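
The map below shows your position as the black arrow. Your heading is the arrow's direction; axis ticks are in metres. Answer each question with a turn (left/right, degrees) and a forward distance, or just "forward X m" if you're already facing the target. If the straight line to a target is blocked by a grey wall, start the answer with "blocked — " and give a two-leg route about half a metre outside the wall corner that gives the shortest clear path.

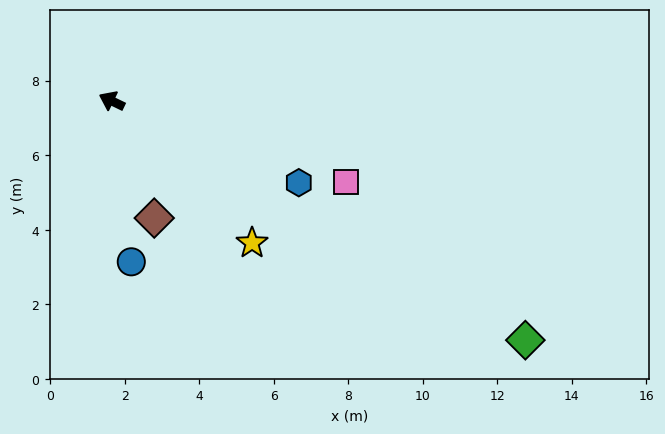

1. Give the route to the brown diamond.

turn left 136°, forward 3.3 m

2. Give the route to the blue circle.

turn left 123°, forward 4.3 m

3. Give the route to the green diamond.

turn left 176°, forward 12.8 m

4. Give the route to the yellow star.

turn left 160°, forward 5.4 m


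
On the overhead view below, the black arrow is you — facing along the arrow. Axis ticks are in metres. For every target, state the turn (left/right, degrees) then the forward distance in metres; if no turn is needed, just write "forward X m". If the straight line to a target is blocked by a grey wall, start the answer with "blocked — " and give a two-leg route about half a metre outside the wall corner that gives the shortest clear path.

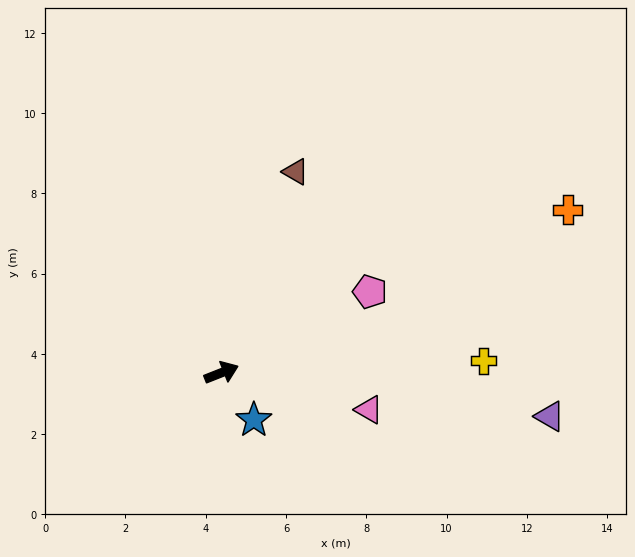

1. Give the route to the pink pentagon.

turn left 7°, forward 4.2 m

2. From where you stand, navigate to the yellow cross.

turn right 19°, forward 6.5 m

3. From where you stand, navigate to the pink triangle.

turn right 36°, forward 3.8 m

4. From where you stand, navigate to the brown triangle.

turn left 48°, forward 5.3 m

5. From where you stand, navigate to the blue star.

turn right 77°, forward 1.4 m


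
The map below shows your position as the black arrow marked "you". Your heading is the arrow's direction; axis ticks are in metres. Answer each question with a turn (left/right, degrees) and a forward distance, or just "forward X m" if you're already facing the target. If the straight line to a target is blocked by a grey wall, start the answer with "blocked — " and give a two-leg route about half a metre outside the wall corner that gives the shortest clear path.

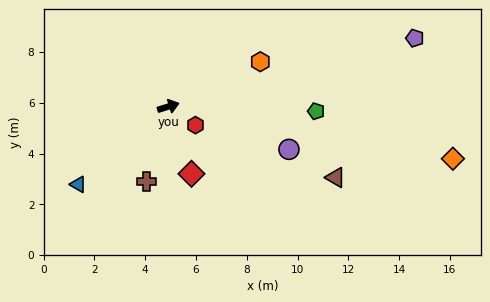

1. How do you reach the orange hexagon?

turn left 9°, forward 4.0 m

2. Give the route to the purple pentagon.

forward 10.1 m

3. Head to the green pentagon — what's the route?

turn right 19°, forward 5.8 m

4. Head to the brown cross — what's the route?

turn right 124°, forward 3.1 m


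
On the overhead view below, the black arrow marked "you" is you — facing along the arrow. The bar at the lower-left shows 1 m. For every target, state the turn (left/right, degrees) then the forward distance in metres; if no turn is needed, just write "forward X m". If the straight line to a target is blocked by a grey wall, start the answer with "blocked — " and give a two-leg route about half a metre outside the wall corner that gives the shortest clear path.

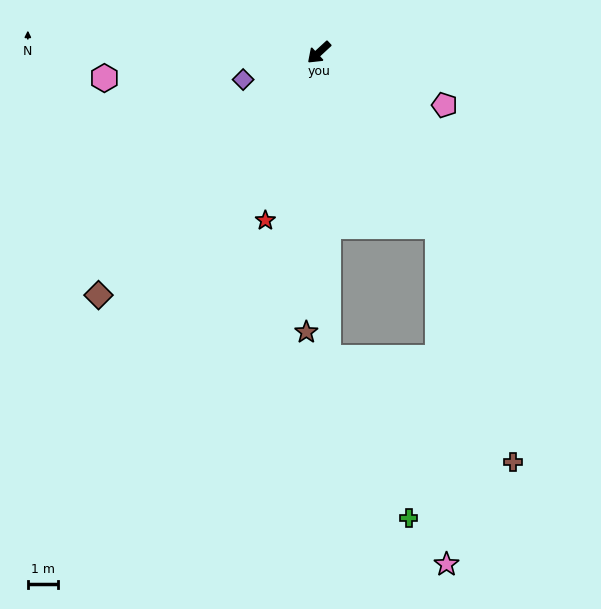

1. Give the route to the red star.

turn left 30°, forward 5.9 m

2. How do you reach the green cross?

blocked — turn left 49°, forward 10.3 m, then turn left 25°, forward 6.0 m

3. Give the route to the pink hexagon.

turn right 36°, forward 7.3 m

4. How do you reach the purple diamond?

turn right 23°, forward 2.7 m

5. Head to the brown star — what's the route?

turn left 45°, forward 9.4 m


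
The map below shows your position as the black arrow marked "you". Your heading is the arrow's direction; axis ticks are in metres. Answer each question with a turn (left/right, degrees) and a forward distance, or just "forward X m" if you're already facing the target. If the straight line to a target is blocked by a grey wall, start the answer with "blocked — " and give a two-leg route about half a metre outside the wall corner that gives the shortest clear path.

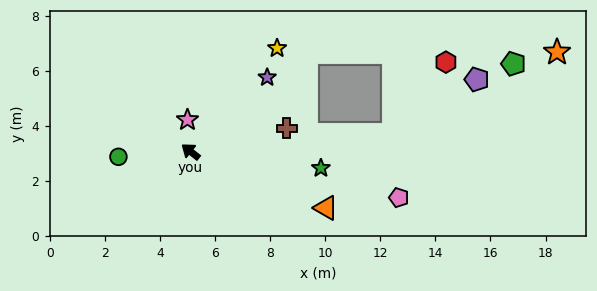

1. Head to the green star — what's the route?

turn right 149°, forward 4.8 m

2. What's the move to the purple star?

turn right 98°, forward 3.9 m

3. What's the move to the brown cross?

turn right 128°, forward 3.6 m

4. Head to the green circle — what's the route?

turn left 43°, forward 2.6 m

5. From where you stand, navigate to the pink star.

turn right 46°, forward 1.2 m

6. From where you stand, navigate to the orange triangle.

turn right 164°, forward 5.3 m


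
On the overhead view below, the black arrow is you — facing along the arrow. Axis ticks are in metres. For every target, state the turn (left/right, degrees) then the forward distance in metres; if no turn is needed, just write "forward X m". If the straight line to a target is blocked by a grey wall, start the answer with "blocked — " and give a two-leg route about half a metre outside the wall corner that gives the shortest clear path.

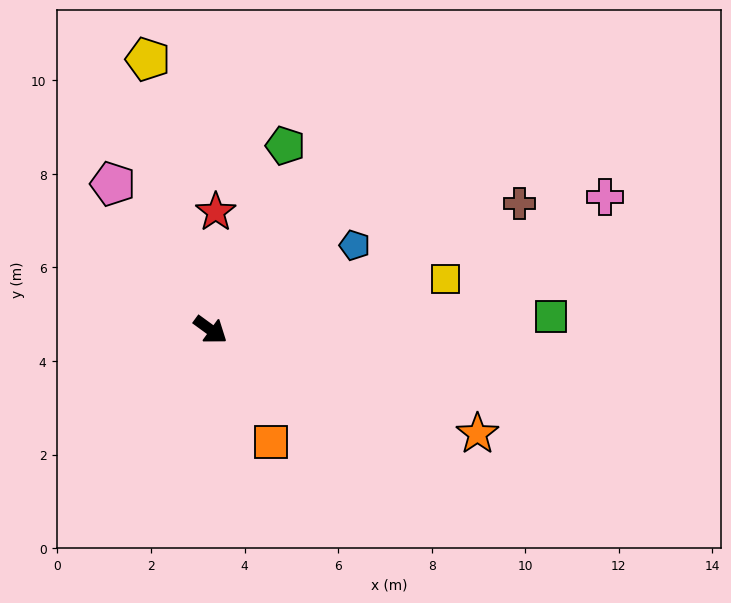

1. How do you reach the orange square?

turn right 25°, forward 2.7 m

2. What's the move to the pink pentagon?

turn left 160°, forward 3.8 m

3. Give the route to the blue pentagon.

turn left 66°, forward 3.6 m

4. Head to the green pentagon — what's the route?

turn left 104°, forward 4.2 m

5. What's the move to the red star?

turn left 124°, forward 2.5 m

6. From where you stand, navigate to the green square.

turn left 38°, forward 7.3 m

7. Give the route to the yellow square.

turn left 48°, forward 5.1 m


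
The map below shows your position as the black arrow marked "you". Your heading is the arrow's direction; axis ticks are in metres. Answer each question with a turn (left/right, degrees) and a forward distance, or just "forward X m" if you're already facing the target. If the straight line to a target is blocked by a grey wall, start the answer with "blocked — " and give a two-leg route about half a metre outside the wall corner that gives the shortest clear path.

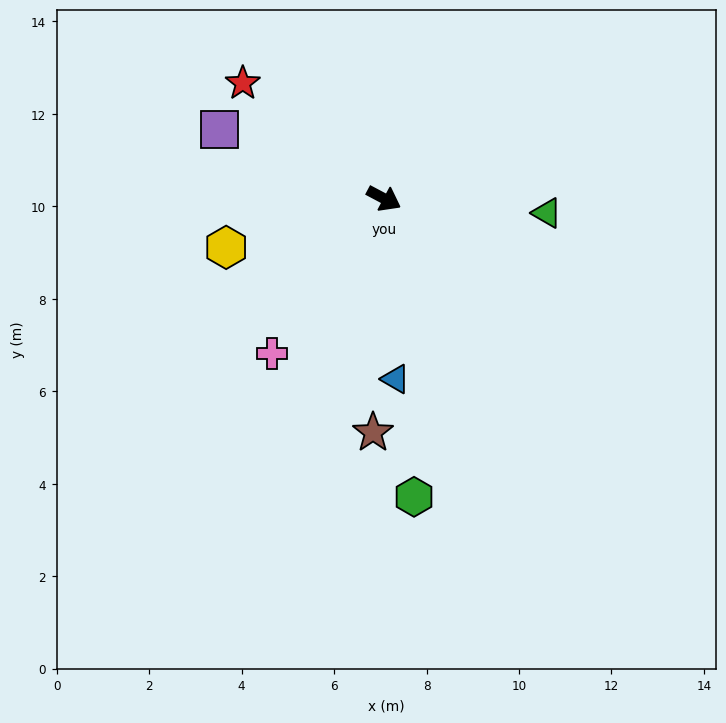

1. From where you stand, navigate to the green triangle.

turn left 23°, forward 3.5 m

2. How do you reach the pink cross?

turn right 98°, forward 4.1 m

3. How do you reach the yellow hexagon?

turn right 135°, forward 3.6 m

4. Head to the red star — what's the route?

turn left 169°, forward 3.9 m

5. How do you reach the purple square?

turn right 175°, forward 3.9 m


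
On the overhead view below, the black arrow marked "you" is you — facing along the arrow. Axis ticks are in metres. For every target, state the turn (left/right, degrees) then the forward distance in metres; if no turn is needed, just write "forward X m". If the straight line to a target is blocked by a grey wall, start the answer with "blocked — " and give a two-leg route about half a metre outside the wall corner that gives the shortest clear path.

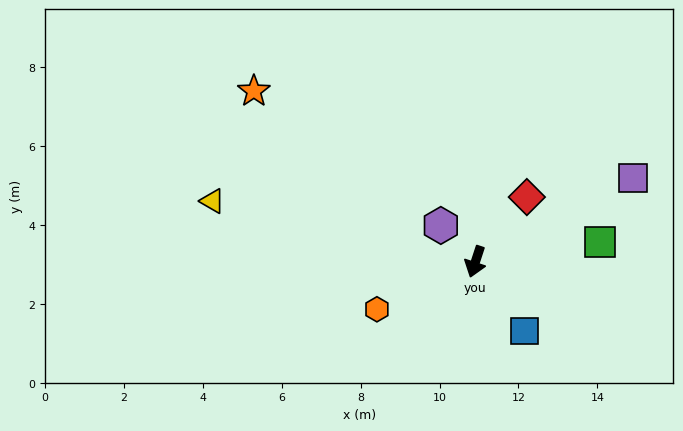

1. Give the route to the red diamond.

turn left 160°, forward 2.1 m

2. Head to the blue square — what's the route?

turn left 53°, forward 2.2 m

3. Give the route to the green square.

turn left 117°, forward 3.2 m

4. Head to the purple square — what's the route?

turn left 136°, forward 4.5 m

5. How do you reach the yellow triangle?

turn right 85°, forward 6.8 m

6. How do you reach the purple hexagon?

turn right 118°, forward 1.3 m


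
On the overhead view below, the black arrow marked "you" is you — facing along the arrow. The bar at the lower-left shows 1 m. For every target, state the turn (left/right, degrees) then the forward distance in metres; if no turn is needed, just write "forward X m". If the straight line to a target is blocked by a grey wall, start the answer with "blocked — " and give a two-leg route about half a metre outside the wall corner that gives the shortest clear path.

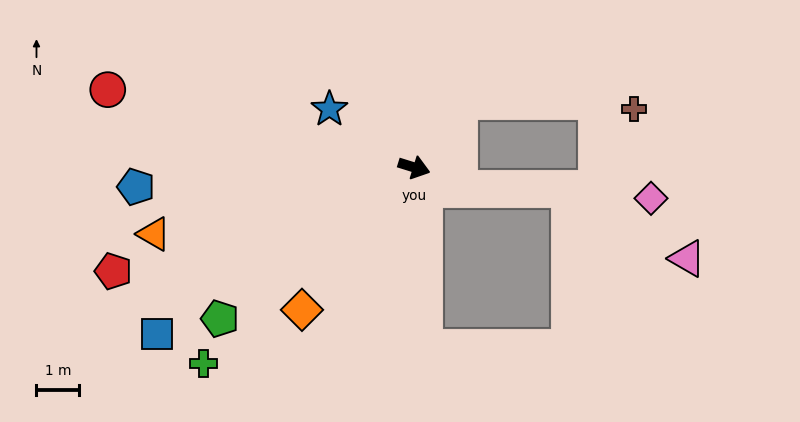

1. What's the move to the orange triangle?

turn right 148°, forward 6.3 m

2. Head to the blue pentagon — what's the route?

turn right 159°, forward 6.6 m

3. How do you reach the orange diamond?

turn right 111°, forward 4.3 m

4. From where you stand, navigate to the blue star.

turn left 163°, forward 2.4 m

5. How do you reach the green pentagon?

turn right 125°, forward 5.8 m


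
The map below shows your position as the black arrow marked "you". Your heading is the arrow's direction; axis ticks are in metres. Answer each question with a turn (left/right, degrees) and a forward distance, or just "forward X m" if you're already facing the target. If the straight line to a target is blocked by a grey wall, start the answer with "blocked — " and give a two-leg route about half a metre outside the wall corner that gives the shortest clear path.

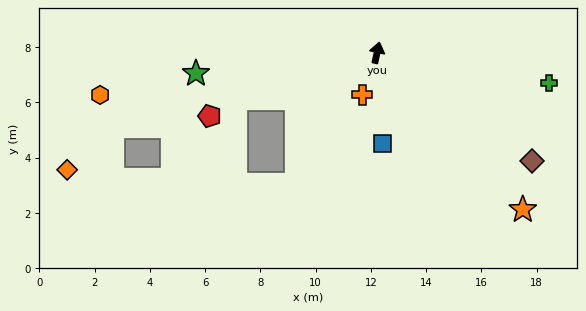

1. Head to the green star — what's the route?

turn left 109°, forward 6.6 m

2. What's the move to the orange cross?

turn left 173°, forward 1.6 m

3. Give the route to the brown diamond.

turn right 113°, forward 6.8 m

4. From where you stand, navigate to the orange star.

turn right 125°, forward 7.8 m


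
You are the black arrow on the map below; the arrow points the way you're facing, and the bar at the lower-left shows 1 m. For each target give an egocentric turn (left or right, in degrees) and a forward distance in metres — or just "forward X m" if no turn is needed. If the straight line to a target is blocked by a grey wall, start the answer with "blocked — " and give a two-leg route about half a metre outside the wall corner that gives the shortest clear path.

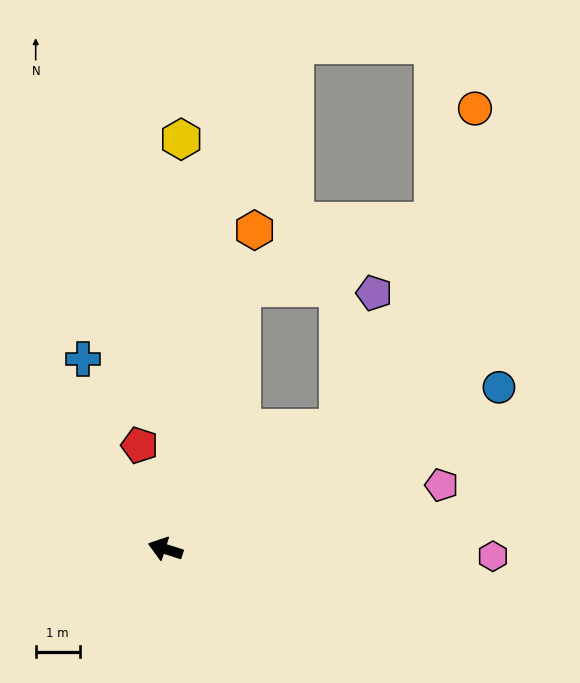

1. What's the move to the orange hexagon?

turn right 88°, forward 7.5 m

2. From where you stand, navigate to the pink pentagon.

turn right 149°, forward 6.5 m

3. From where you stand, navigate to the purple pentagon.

blocked — turn right 127°, forward 4.8 m, then turn left 39°, forward 3.2 m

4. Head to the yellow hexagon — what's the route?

turn right 75°, forward 9.3 m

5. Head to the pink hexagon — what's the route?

turn right 164°, forward 7.5 m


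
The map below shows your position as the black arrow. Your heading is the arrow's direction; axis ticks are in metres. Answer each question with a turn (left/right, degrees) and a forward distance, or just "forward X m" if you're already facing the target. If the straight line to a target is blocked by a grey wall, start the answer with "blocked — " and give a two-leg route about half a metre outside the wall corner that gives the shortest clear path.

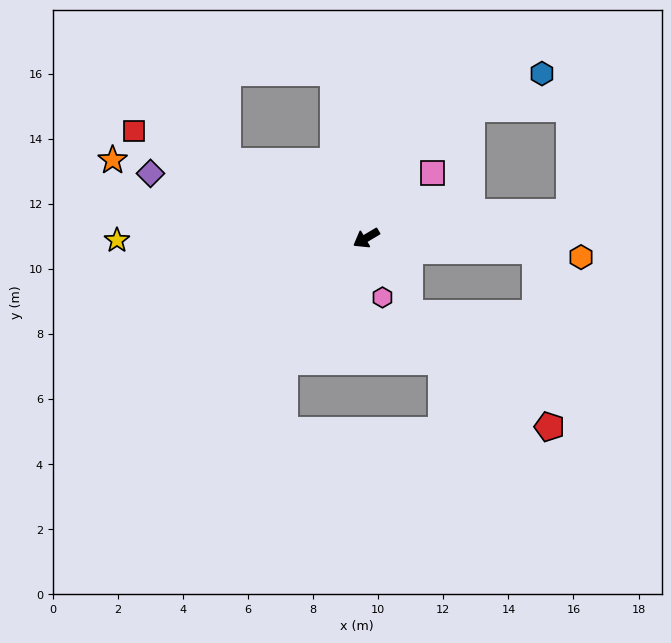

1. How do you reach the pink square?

turn right 166°, forward 2.9 m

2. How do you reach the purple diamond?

turn right 47°, forward 6.9 m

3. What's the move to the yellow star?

turn right 30°, forward 7.7 m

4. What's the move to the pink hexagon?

turn left 75°, forward 1.9 m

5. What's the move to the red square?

turn right 55°, forward 7.9 m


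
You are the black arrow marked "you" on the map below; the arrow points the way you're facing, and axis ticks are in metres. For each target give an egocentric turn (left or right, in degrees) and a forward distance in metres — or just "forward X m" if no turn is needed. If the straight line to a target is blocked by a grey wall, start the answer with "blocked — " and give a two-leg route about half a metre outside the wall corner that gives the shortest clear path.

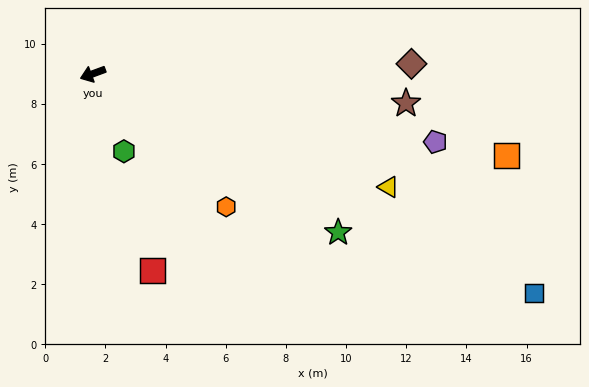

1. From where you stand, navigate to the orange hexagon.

turn left 115°, forward 6.3 m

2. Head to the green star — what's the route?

turn left 127°, forward 9.7 m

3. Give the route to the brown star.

turn left 154°, forward 10.5 m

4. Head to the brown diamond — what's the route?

turn left 162°, forward 10.6 m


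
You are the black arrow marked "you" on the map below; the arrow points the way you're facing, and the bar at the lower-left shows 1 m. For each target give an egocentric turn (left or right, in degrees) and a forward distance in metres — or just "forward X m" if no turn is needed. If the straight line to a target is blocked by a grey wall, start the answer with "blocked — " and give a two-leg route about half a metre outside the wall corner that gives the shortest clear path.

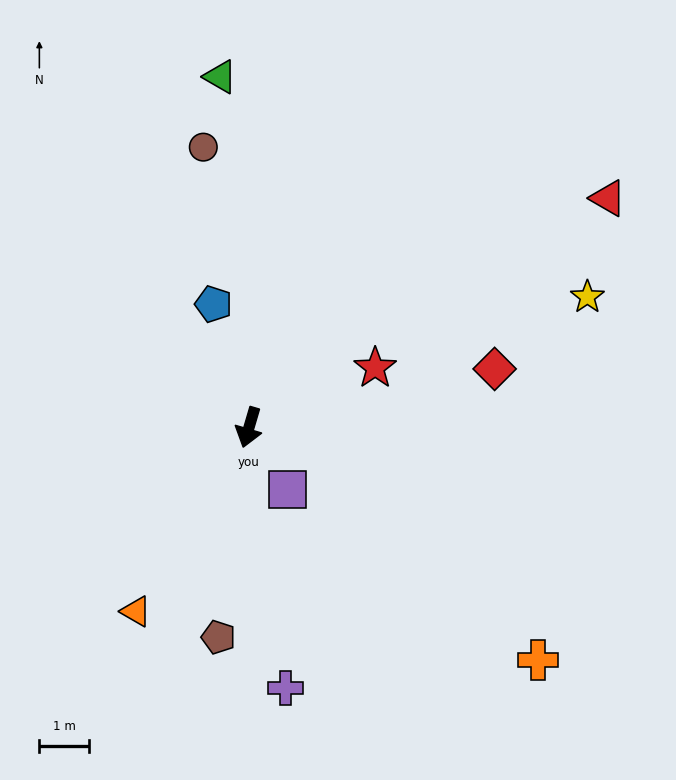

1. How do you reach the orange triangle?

turn right 15°, forward 4.3 m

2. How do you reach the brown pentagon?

turn left 8°, forward 4.3 m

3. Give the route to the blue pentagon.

turn right 148°, forward 2.6 m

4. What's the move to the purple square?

turn left 48°, forward 1.5 m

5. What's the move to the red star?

turn left 132°, forward 2.8 m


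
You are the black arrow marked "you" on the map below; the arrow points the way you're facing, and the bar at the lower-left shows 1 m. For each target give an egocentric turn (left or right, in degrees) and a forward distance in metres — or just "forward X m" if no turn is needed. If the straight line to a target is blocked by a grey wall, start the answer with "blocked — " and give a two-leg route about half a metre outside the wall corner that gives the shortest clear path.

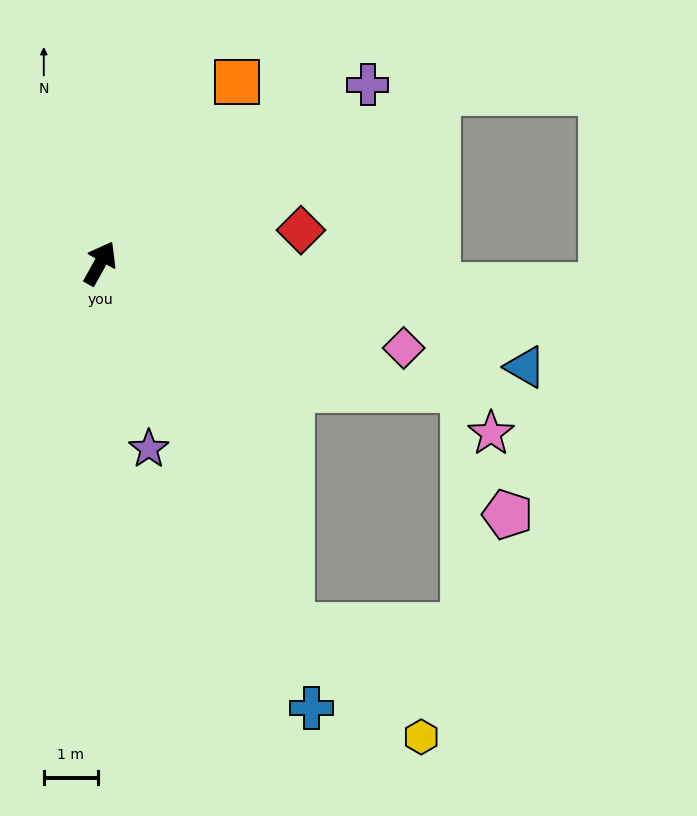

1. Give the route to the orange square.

turn right 8°, forward 4.2 m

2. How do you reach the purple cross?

turn right 27°, forward 5.9 m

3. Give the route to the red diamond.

turn right 51°, forward 3.7 m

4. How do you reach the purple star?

turn right 136°, forward 3.5 m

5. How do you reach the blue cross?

turn right 125°, forward 9.1 m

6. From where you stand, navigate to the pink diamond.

turn right 76°, forward 5.8 m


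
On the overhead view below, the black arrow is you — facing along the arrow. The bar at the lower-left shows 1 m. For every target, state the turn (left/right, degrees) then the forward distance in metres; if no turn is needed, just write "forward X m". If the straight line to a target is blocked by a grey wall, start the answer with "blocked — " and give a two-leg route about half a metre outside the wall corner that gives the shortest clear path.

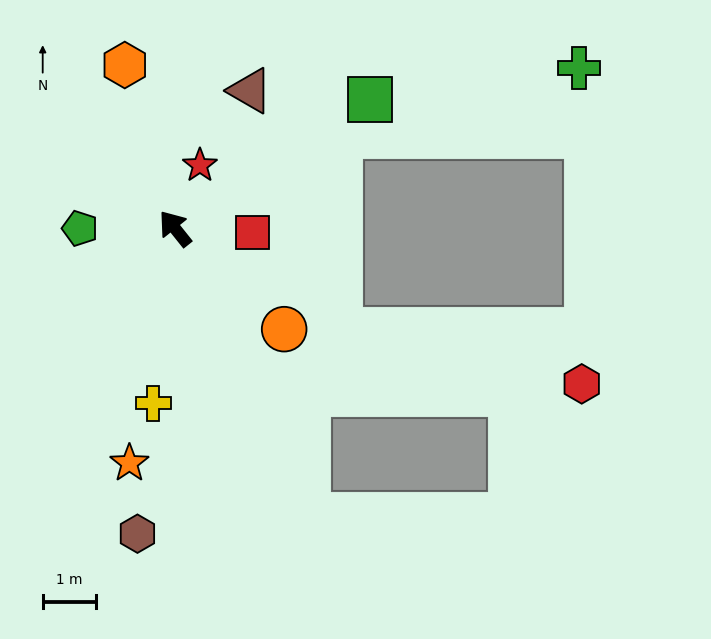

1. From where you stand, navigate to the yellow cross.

turn left 134°, forward 3.3 m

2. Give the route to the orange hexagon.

turn right 22°, forward 3.2 m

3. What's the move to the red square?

turn right 132°, forward 1.5 m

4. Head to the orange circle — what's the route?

turn right 171°, forward 2.8 m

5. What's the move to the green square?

turn right 95°, forward 4.4 m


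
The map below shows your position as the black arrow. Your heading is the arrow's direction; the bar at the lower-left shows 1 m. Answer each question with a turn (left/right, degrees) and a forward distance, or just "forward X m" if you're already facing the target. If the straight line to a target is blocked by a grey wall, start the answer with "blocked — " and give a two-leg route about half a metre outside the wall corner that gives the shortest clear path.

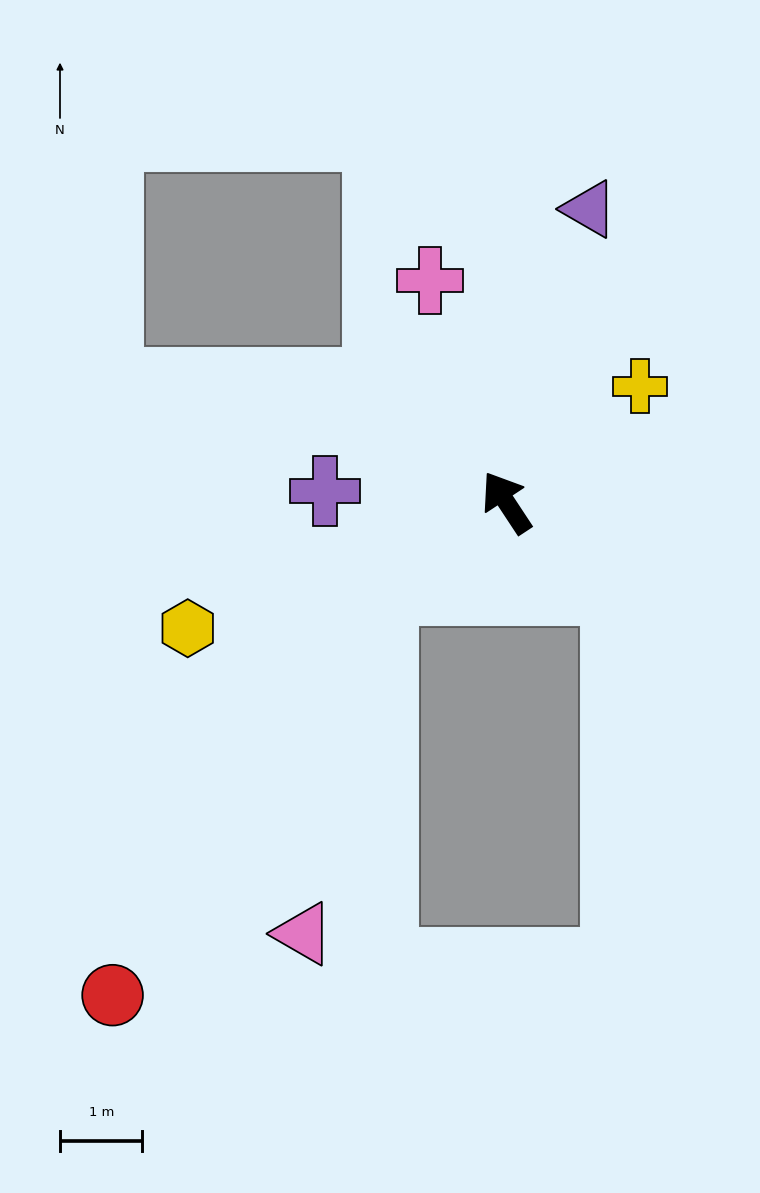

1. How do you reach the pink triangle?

blocked — turn left 92°, forward 1.8 m, then turn left 42°, forward 4.3 m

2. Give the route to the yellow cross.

turn right 82°, forward 2.1 m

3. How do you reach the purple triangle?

turn right 49°, forward 3.7 m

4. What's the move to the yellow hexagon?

turn left 78°, forward 4.2 m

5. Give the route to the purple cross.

turn left 53°, forward 2.2 m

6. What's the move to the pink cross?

turn right 14°, forward 2.8 m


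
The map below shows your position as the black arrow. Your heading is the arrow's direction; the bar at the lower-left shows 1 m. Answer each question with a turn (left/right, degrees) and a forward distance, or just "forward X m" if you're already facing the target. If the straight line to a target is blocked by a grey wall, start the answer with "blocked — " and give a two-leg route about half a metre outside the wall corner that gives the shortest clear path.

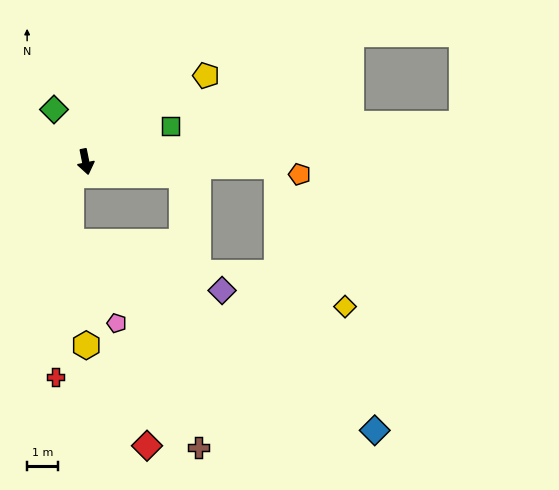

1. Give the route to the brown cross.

blocked — turn left 71°, forward 3.2 m, then turn right 79°, forward 8.9 m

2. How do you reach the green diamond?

turn right 160°, forward 2.0 m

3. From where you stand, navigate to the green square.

turn left 101°, forward 3.0 m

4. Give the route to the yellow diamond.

blocked — turn left 77°, forward 6.3 m, then turn right 62°, forward 5.1 m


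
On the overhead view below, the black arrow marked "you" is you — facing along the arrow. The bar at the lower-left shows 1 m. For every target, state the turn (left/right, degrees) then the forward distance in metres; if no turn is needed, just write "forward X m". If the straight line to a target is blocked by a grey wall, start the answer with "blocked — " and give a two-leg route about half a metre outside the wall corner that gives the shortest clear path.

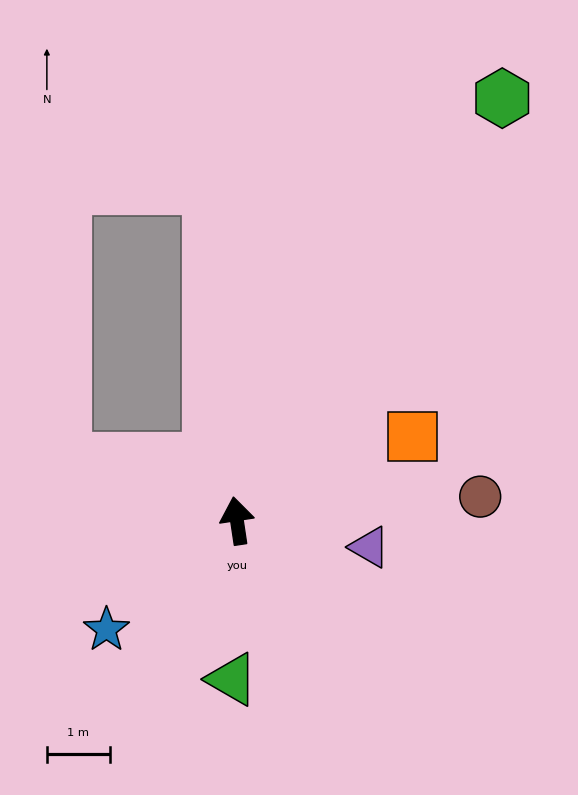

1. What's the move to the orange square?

turn right 73°, forward 3.1 m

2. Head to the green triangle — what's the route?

turn left 170°, forward 2.5 m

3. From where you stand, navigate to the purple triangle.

turn right 110°, forward 2.1 m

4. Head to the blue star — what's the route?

turn left 121°, forward 2.7 m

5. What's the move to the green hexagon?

turn right 41°, forward 7.9 m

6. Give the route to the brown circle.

turn right 93°, forward 3.9 m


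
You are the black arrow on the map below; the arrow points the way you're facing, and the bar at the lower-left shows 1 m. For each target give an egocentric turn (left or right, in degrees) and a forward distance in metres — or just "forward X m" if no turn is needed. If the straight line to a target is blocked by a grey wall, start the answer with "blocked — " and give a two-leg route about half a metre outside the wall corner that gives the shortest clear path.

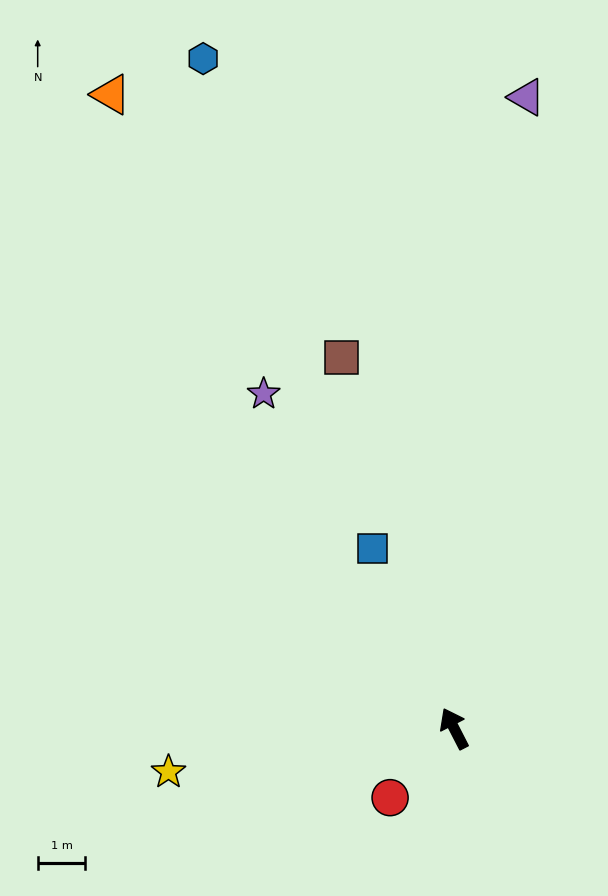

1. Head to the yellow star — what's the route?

turn left 71°, forward 6.1 m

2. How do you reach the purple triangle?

turn right 34°, forward 13.3 m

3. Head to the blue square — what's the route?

turn right 3°, forward 4.1 m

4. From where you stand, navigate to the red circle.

turn left 110°, forward 2.0 m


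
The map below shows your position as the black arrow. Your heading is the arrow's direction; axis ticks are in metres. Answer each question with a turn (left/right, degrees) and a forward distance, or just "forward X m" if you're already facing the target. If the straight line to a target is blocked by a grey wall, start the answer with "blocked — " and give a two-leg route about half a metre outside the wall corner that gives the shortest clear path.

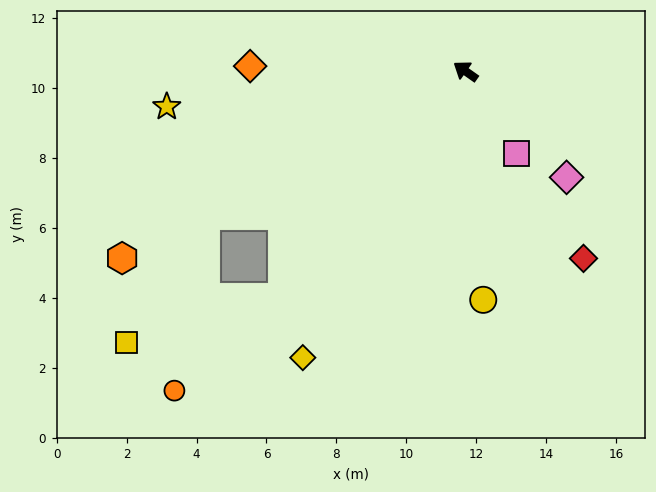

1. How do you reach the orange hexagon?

turn left 64°, forward 11.2 m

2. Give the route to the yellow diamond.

turn left 96°, forward 9.4 m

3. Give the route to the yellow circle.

turn left 130°, forward 6.6 m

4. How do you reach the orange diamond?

turn left 34°, forward 6.2 m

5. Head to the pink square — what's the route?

turn left 157°, forward 2.8 m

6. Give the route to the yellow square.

blocked — turn left 64°, forward 8.5 m, then turn left 29°, forward 4.3 m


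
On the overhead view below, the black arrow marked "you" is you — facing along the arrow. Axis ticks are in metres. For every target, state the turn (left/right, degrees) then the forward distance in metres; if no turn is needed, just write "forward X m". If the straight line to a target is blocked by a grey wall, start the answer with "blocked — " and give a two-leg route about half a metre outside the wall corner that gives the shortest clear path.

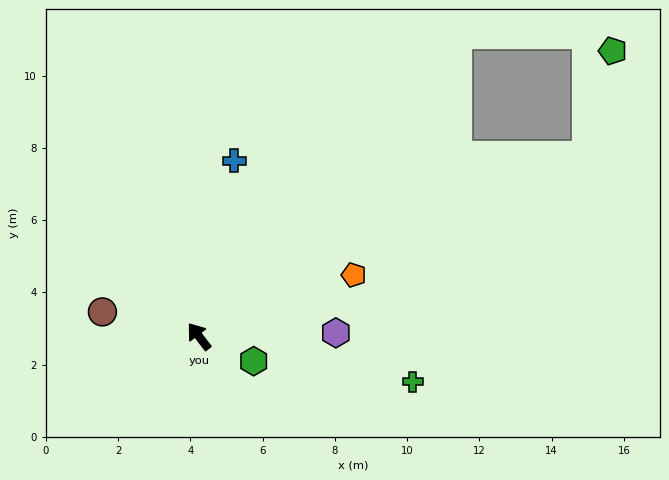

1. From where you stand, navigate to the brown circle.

turn left 38°, forward 2.8 m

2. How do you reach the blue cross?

turn right 49°, forward 5.0 m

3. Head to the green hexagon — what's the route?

turn right 152°, forward 1.7 m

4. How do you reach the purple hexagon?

turn right 126°, forward 3.8 m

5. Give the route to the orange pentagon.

turn right 106°, forward 4.6 m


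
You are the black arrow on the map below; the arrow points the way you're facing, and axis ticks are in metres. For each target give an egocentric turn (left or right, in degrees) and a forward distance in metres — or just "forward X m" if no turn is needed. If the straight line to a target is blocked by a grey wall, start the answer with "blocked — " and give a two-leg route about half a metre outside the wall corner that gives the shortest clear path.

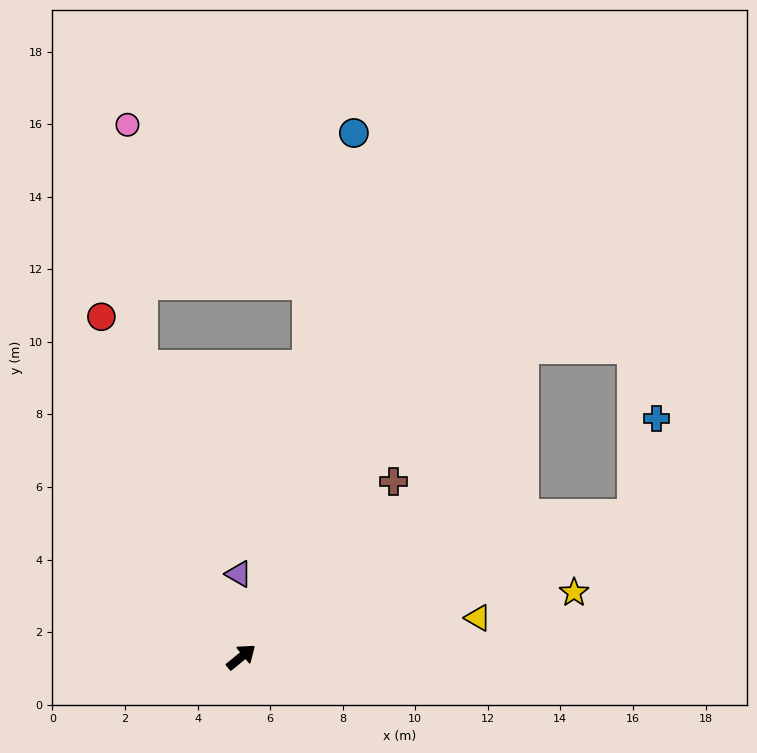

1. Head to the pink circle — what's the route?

blocked — turn left 69°, forward 8.5 m, then turn right 15°, forward 6.6 m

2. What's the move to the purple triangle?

turn left 53°, forward 2.3 m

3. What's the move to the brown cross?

turn left 10°, forward 6.4 m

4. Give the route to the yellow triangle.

turn right 30°, forward 6.6 m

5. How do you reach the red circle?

turn left 73°, forward 10.1 m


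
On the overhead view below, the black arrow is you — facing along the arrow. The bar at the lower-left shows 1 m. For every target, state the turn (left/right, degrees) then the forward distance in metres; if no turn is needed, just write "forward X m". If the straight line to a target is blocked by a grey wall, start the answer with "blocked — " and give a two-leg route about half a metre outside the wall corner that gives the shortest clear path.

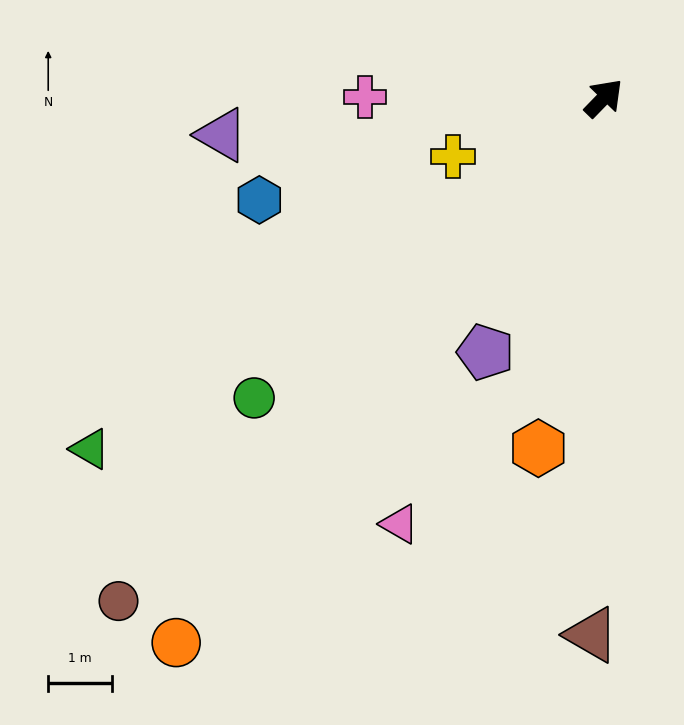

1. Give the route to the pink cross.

turn left 134°, forward 3.7 m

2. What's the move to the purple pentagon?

turn right 161°, forward 4.4 m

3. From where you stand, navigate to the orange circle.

turn right 174°, forward 10.8 m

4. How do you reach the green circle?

turn left 175°, forward 7.2 m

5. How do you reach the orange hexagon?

turn right 146°, forward 5.6 m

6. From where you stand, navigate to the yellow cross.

turn left 155°, forward 2.5 m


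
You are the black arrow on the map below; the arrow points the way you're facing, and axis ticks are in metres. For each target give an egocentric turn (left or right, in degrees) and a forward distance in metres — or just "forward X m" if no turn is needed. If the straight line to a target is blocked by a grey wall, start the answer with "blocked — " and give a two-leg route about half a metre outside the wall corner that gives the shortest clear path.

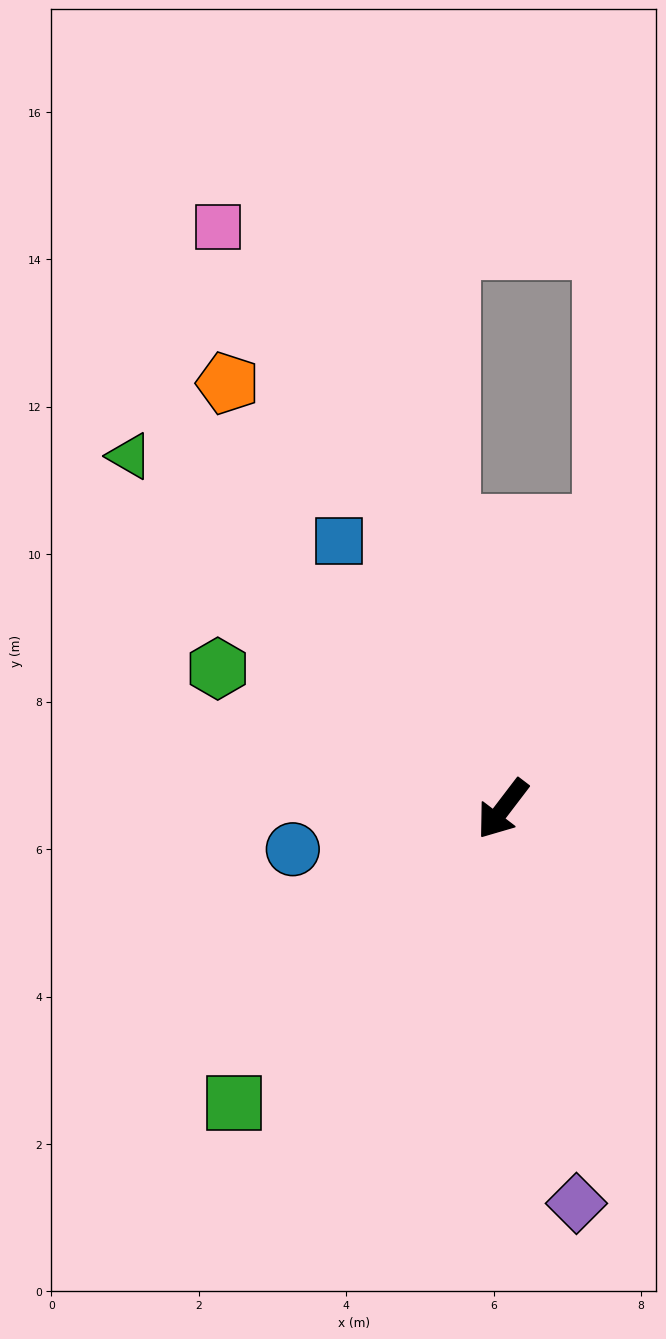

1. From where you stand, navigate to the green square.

turn right 5°, forward 5.4 m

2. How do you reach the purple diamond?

turn left 48°, forward 5.4 m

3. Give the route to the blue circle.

turn right 42°, forward 2.9 m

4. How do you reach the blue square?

turn right 111°, forward 4.3 m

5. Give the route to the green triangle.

turn right 96°, forward 7.0 m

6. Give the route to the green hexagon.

turn right 79°, forward 4.3 m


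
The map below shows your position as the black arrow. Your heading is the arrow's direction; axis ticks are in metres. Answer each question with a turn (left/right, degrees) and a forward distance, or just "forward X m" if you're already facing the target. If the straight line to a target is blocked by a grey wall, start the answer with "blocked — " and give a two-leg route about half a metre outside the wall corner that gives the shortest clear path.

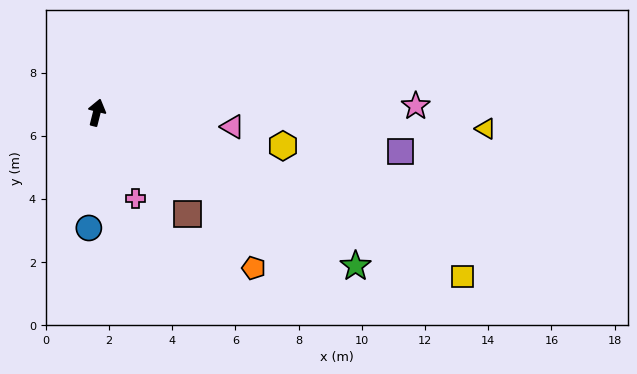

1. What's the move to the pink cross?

turn right 142°, forward 3.0 m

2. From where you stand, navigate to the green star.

turn right 107°, forward 9.5 m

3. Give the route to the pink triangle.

turn right 82°, forward 4.3 m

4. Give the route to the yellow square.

turn right 100°, forward 12.7 m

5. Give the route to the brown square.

turn right 124°, forward 4.3 m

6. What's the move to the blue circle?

turn right 170°, forward 3.7 m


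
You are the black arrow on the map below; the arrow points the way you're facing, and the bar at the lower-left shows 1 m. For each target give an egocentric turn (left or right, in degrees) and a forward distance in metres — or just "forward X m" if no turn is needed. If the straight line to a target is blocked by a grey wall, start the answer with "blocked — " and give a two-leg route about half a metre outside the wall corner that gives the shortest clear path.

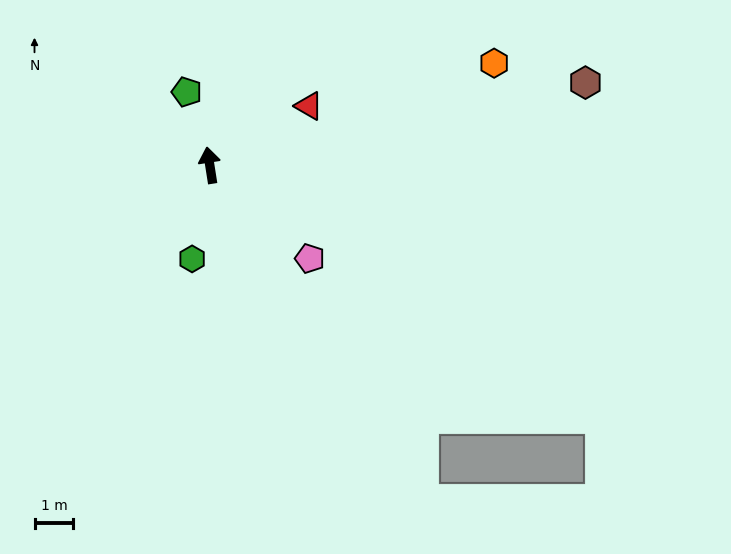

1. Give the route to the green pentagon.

turn left 9°, forward 2.0 m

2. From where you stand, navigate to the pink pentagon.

turn right 142°, forward 3.5 m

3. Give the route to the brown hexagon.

turn right 87°, forward 9.9 m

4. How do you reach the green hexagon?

turn left 160°, forward 2.5 m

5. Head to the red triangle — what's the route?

turn right 68°, forward 3.0 m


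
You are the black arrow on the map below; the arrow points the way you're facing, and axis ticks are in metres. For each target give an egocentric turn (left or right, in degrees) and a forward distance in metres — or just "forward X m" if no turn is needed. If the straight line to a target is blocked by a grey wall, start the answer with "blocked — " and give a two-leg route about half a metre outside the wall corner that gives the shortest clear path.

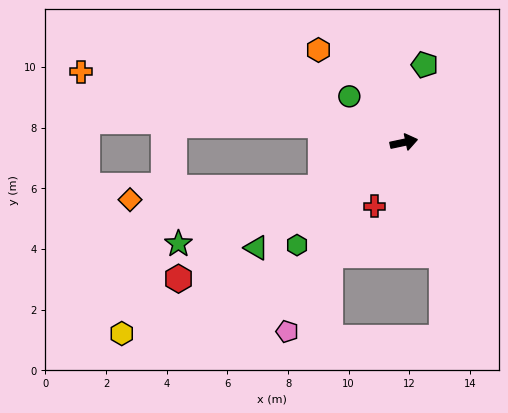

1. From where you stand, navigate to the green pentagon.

turn left 63°, forward 2.7 m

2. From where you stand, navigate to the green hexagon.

turn right 148°, forward 4.9 m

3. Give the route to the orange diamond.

blocked — turn right 164°, forward 3.1 m, then turn right 24°, forward 6.3 m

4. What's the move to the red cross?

turn right 127°, forward 2.3 m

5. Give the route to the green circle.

turn left 128°, forward 2.4 m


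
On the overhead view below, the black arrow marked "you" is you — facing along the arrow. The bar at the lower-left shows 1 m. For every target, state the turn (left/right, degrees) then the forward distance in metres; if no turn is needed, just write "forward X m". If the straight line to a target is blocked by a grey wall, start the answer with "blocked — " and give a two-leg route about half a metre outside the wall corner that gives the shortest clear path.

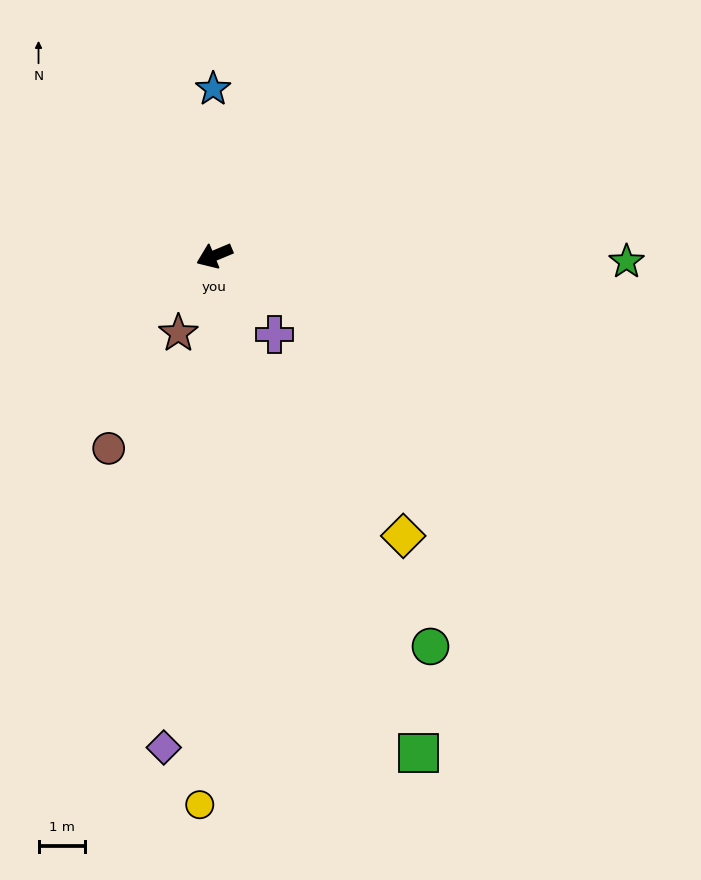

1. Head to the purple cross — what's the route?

turn left 105°, forward 2.1 m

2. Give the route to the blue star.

turn right 112°, forward 3.6 m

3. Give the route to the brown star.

turn left 42°, forward 1.8 m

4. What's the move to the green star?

turn left 157°, forward 8.9 m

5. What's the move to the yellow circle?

turn left 66°, forward 11.9 m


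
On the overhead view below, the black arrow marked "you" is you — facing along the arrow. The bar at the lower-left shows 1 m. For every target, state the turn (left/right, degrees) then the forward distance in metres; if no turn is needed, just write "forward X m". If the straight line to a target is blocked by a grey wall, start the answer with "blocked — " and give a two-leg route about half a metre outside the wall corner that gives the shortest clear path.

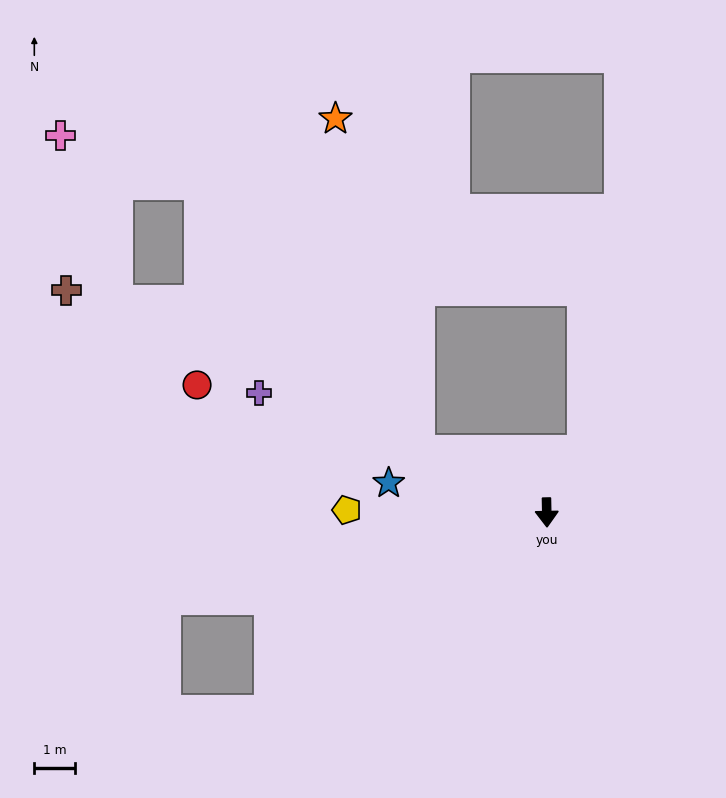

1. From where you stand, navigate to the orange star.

blocked — turn right 116°, forward 3.5 m, then turn right 51°, forward 8.4 m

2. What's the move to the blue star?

turn right 102°, forward 3.9 m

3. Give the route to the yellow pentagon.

turn right 92°, forward 4.9 m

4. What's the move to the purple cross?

turn right 114°, forward 7.6 m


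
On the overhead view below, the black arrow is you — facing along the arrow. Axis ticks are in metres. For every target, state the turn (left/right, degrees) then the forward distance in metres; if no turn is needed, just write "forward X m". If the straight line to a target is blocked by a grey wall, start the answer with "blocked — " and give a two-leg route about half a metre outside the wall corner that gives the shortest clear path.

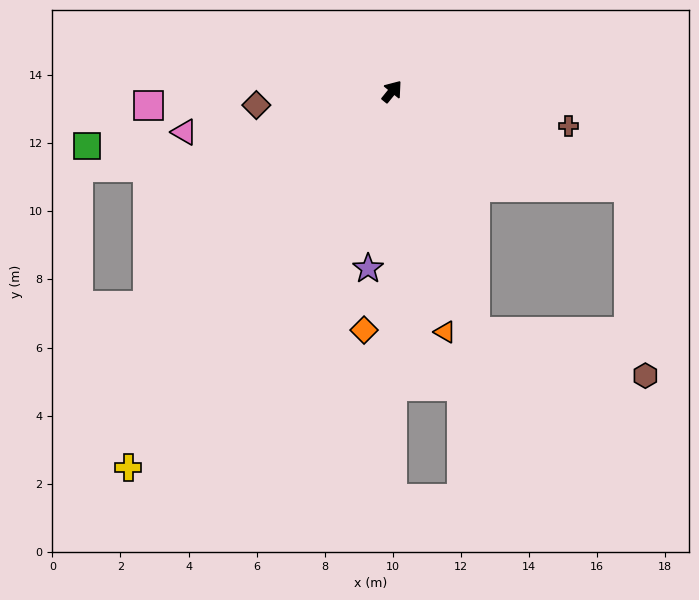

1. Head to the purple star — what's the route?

turn right 149°, forward 5.2 m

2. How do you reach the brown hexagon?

blocked — turn right 122°, forward 7.5 m, then turn left 56°, forward 5.2 m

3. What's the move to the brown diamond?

turn left 135°, forward 4.0 m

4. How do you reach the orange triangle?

turn right 129°, forward 7.2 m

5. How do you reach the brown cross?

turn right 62°, forward 5.3 m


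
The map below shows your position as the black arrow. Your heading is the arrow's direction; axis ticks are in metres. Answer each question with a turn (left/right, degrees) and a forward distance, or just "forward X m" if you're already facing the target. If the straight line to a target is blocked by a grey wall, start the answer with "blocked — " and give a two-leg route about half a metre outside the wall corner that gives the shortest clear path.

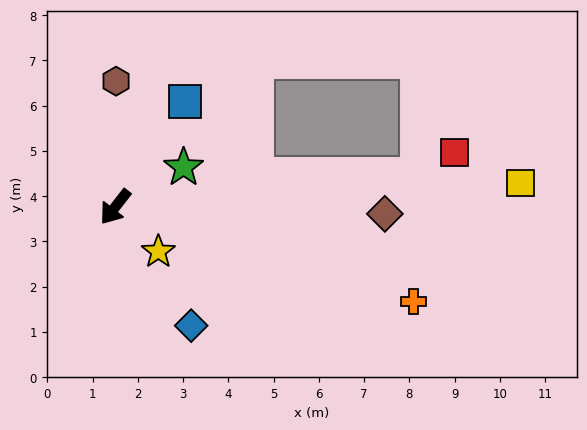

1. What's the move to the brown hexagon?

turn right 142°, forward 2.8 m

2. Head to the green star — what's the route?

turn left 158°, forward 1.7 m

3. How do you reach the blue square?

turn right 176°, forward 2.8 m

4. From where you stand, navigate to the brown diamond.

turn left 126°, forward 6.0 m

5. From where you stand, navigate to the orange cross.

turn left 110°, forward 6.9 m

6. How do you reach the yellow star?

turn left 82°, forward 1.4 m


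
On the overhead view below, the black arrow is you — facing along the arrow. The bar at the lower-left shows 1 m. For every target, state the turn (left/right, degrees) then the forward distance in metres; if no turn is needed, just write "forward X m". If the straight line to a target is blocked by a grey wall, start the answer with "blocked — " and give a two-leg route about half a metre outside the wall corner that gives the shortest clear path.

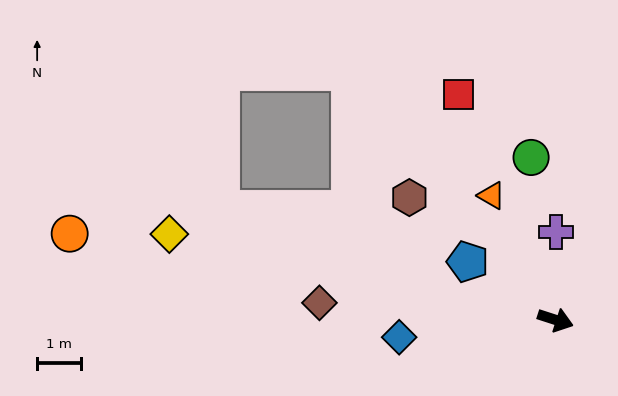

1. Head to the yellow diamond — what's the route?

turn right 175°, forward 9.0 m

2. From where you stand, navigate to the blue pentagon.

turn left 164°, forward 2.4 m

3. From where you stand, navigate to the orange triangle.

turn left 135°, forward 3.2 m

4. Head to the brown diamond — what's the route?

turn right 166°, forward 5.4 m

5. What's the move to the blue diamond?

turn right 156°, forward 3.6 m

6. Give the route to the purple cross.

turn left 108°, forward 2.0 m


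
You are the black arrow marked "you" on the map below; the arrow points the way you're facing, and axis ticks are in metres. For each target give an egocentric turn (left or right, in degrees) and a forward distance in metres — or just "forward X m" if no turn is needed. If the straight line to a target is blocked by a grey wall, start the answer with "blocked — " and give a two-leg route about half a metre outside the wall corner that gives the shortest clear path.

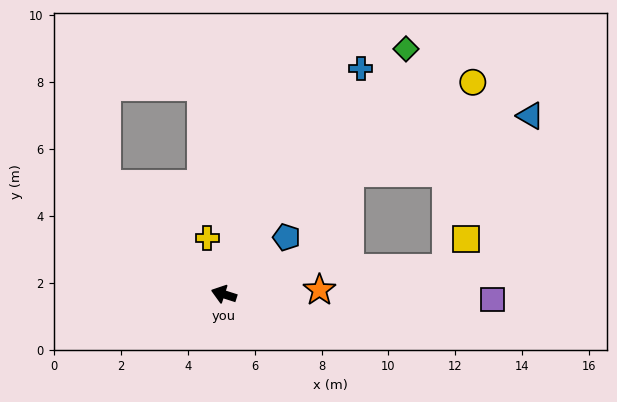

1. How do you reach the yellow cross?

turn right 56°, forward 1.7 m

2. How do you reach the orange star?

turn right 160°, forward 2.9 m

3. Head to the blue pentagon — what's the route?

turn right 120°, forward 2.5 m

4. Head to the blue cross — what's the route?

turn right 104°, forward 7.9 m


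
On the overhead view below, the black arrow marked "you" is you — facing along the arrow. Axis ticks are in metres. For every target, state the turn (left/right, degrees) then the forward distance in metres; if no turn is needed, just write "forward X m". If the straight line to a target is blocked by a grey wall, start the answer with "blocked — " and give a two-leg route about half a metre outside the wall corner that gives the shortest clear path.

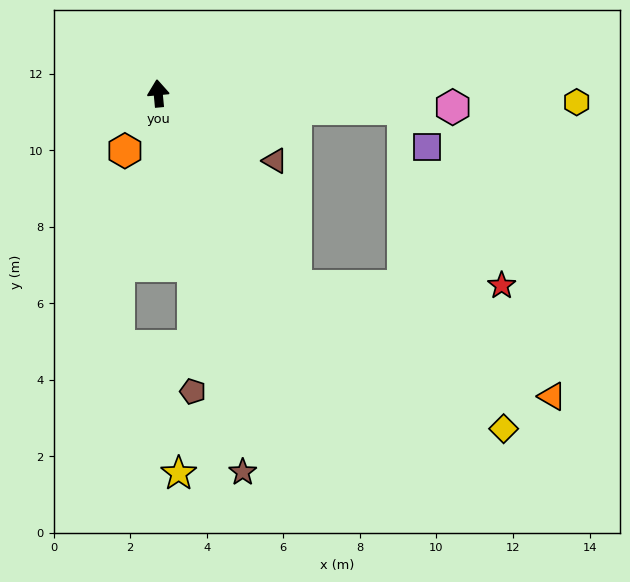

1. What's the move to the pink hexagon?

turn right 98°, forward 7.7 m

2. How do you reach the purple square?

blocked — turn right 99°, forward 6.4 m, then turn right 54°, forward 1.2 m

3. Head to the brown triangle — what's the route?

turn right 125°, forward 3.5 m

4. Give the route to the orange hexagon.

turn left 145°, forward 1.7 m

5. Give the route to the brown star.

turn right 173°, forward 10.1 m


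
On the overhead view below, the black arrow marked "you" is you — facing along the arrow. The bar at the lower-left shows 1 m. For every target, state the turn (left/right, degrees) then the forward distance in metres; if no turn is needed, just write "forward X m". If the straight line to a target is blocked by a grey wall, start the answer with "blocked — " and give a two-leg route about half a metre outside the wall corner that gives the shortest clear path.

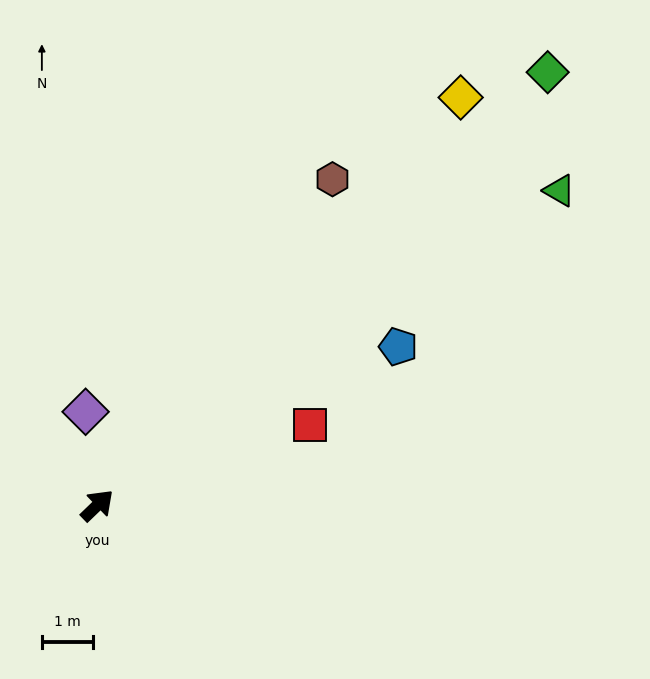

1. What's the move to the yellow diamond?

turn left 4°, forward 10.6 m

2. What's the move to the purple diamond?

turn left 53°, forward 1.8 m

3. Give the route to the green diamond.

forward 12.2 m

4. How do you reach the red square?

turn right 23°, forward 4.4 m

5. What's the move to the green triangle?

turn right 10°, forward 10.9 m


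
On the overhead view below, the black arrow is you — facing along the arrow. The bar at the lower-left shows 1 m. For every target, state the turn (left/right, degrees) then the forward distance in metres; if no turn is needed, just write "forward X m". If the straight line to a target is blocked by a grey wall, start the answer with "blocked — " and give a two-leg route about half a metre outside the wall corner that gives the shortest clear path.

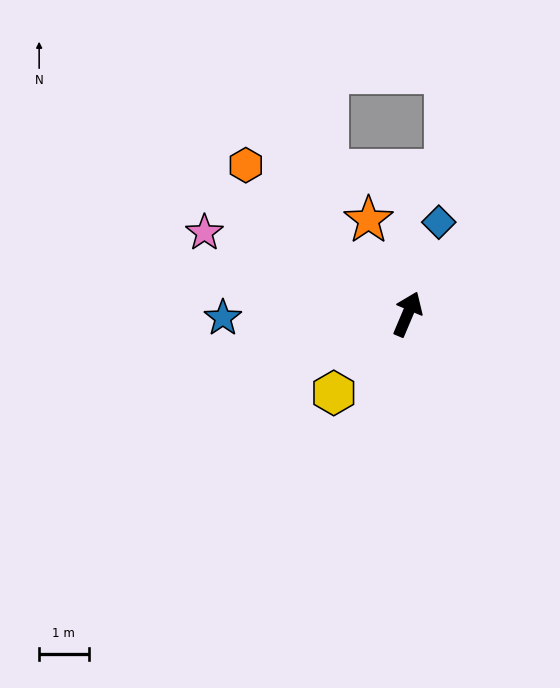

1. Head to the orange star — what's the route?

turn left 45°, forward 2.1 m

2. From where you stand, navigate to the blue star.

turn left 114°, forward 3.7 m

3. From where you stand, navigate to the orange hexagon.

turn left 70°, forward 4.4 m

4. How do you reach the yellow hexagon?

turn left 160°, forward 2.2 m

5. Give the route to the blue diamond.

turn left 4°, forward 2.0 m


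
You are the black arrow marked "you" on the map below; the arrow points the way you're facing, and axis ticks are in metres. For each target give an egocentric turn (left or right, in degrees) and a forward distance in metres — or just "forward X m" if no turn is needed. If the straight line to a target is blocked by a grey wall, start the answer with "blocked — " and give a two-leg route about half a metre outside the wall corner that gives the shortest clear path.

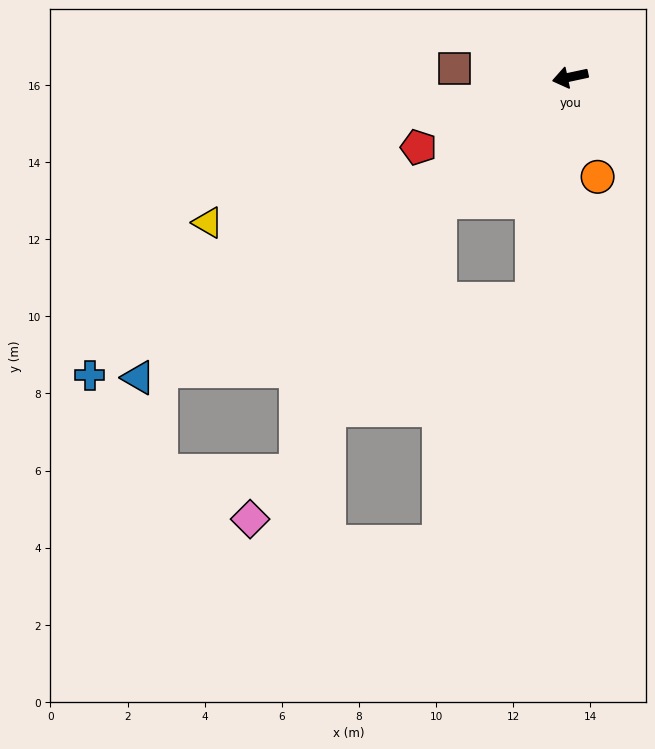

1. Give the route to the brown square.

turn right 16°, forward 3.0 m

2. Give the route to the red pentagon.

turn left 13°, forward 4.3 m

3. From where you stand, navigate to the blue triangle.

turn left 23°, forward 13.6 m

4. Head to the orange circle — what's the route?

turn left 93°, forward 2.7 m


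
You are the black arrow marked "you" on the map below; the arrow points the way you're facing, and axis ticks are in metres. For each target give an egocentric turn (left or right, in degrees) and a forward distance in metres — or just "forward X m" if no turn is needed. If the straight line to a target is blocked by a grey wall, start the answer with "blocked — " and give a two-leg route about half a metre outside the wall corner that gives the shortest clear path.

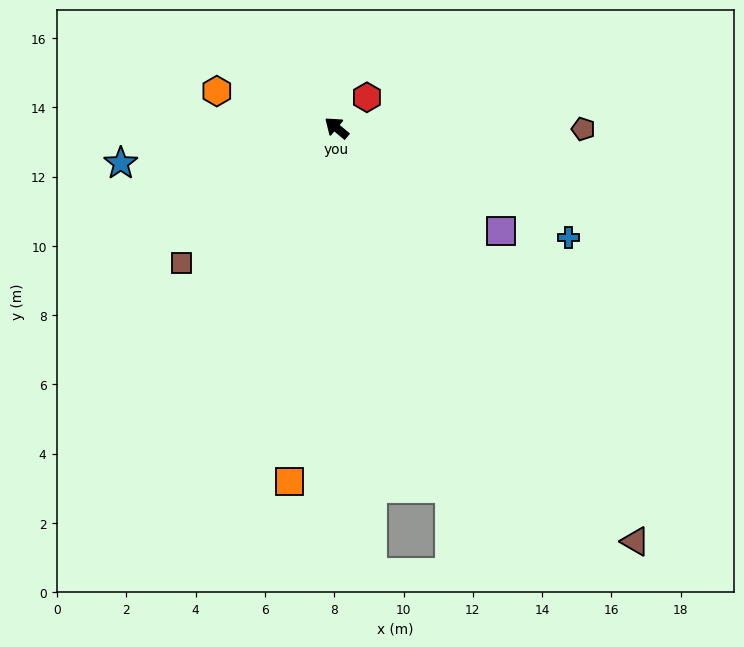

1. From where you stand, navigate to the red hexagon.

turn right 95°, forward 1.2 m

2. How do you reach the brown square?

turn left 81°, forward 5.9 m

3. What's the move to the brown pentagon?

turn right 141°, forward 7.1 m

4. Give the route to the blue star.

turn left 49°, forward 6.3 m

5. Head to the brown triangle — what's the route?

turn left 166°, forward 14.7 m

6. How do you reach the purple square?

turn right 172°, forward 5.6 m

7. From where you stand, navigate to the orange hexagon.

turn left 23°, forward 3.6 m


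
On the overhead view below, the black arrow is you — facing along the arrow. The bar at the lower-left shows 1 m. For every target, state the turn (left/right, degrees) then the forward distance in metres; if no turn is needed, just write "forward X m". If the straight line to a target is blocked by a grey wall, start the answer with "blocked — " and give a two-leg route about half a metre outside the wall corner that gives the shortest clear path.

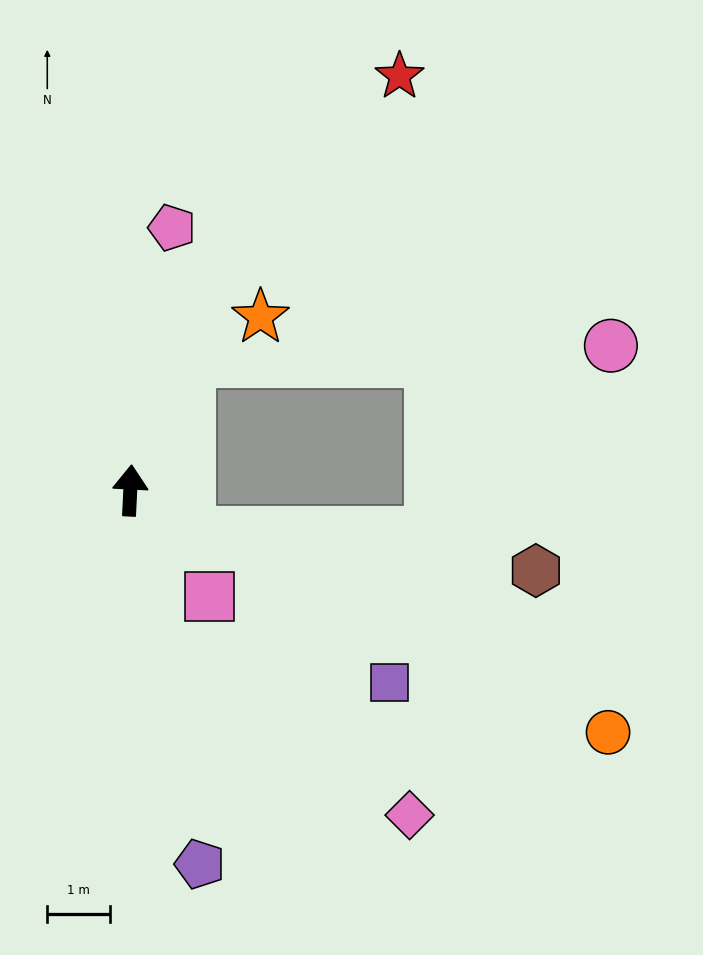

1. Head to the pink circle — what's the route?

blocked — turn right 22°, forward 2.3 m, then turn right 63°, forward 6.7 m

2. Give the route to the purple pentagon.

turn right 167°, forward 6.0 m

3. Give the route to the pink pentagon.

turn right 6°, forward 4.2 m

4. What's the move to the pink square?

turn right 140°, forward 2.1 m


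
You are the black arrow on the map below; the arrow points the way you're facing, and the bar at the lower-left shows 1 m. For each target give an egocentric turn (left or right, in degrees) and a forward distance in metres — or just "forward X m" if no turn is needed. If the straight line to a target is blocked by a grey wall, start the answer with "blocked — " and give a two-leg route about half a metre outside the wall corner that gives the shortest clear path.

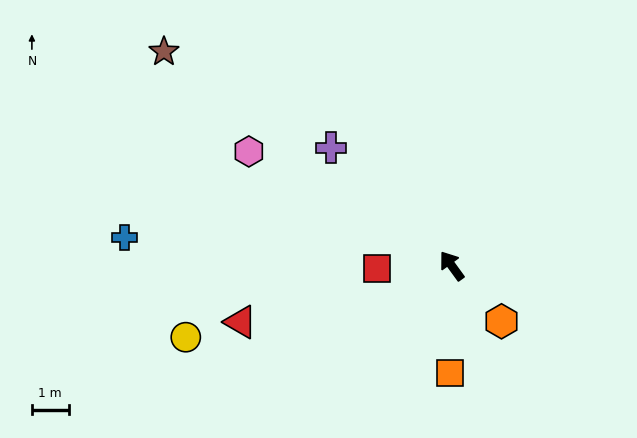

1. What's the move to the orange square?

turn left 143°, forward 2.9 m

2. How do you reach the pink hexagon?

turn left 25°, forward 6.3 m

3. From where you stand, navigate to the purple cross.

turn left 10°, forward 4.6 m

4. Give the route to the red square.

turn left 56°, forward 2.0 m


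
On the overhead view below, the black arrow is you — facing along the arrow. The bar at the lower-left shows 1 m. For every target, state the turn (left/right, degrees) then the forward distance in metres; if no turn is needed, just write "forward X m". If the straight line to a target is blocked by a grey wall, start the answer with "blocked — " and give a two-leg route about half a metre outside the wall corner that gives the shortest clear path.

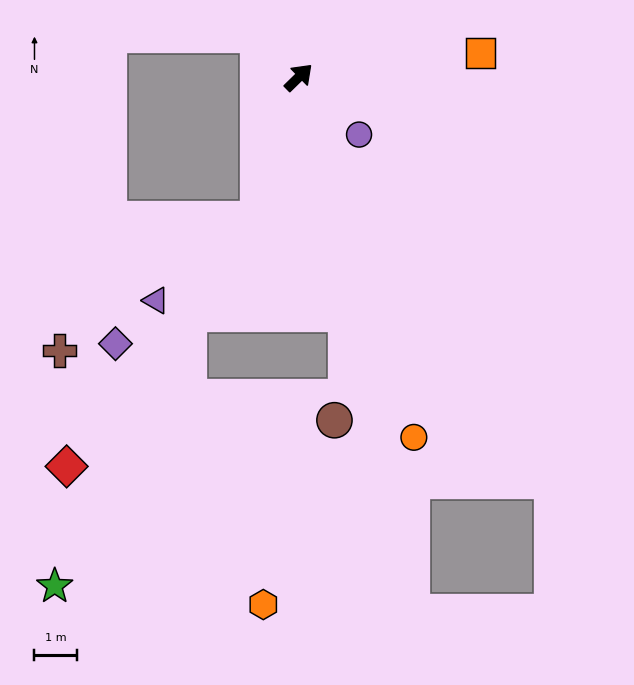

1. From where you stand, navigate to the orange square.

turn right 37°, forward 4.3 m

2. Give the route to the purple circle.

turn right 88°, forward 2.0 m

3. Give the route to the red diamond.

blocked — turn right 150°, forward 3.5 m, then turn right 22°, forward 7.4 m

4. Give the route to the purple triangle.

blocked — turn right 150°, forward 3.5 m, then turn right 36°, forward 3.1 m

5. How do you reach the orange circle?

turn right 117°, forward 8.9 m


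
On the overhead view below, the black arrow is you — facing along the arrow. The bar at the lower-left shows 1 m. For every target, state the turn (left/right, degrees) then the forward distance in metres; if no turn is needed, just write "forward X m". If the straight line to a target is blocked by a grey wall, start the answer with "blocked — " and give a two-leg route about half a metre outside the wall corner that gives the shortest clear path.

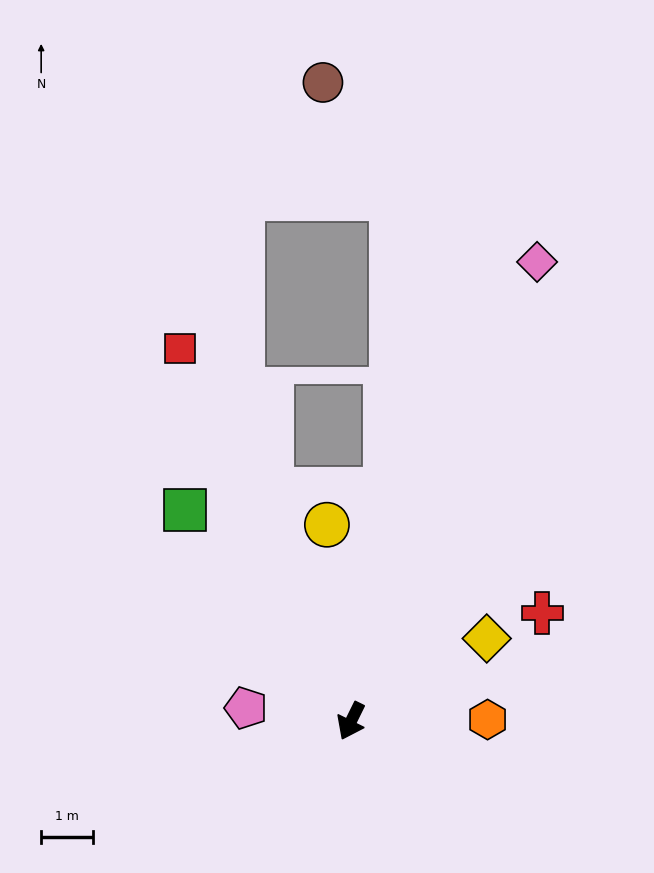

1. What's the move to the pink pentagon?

turn right 71°, forward 2.0 m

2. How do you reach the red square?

turn right 129°, forward 7.9 m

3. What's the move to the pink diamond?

turn right 176°, forward 9.5 m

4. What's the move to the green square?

turn right 116°, forward 5.2 m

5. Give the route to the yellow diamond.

turn left 148°, forward 3.0 m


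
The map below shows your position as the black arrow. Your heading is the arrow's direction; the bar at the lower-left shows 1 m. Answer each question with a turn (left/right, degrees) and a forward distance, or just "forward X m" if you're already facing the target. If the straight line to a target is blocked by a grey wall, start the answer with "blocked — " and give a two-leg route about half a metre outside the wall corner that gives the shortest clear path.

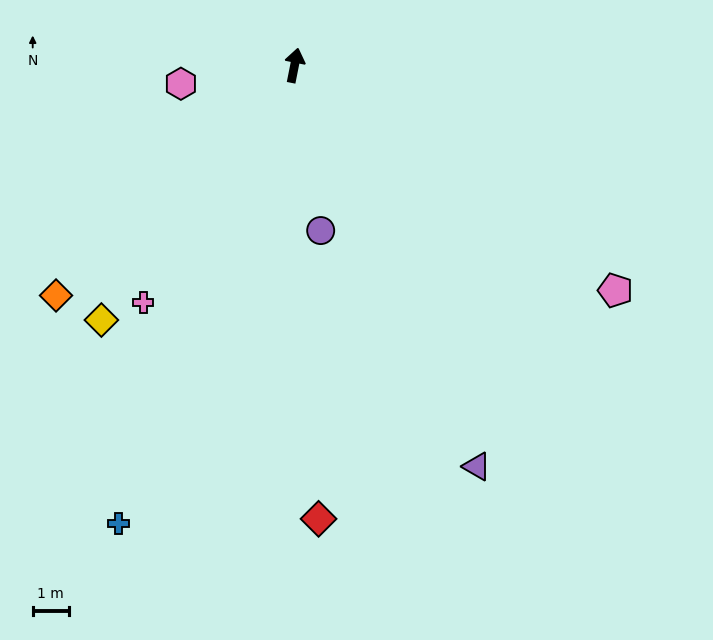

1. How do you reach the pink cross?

turn left 159°, forward 7.8 m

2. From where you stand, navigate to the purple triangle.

turn right 144°, forward 12.3 m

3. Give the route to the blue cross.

turn left 170°, forward 13.7 m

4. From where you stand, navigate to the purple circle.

turn right 160°, forward 4.7 m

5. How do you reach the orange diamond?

turn left 145°, forward 9.2 m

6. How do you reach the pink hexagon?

turn left 110°, forward 3.2 m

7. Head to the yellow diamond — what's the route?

turn left 154°, forward 8.9 m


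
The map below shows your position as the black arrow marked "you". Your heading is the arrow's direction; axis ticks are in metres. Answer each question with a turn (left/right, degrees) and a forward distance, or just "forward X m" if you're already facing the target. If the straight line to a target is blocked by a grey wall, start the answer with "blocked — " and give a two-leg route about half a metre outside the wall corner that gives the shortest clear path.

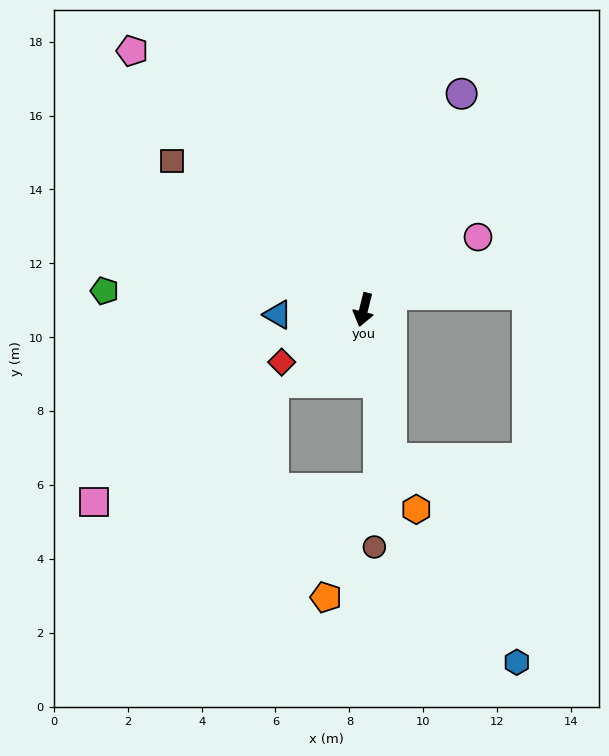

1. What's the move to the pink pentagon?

turn right 124°, forward 9.4 m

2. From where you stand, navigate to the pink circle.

turn left 136°, forward 3.7 m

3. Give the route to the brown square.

turn right 114°, forward 6.6 m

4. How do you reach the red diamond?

turn right 43°, forward 2.6 m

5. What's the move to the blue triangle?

turn right 73°, forward 2.3 m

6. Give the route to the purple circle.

turn left 170°, forward 6.4 m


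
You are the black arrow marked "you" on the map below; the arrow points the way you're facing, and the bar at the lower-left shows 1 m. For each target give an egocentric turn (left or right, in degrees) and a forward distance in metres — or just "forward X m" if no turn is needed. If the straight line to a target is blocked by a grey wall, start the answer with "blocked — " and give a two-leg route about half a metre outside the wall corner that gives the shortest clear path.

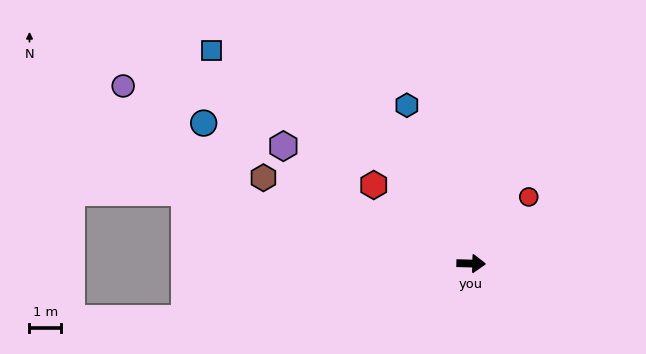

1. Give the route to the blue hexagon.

turn left 114°, forward 5.4 m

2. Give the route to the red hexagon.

turn left 143°, forward 3.9 m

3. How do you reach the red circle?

turn left 51°, forward 2.8 m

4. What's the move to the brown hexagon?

turn left 159°, forward 7.0 m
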